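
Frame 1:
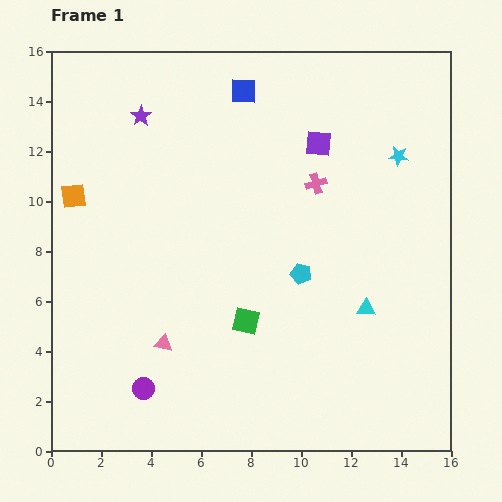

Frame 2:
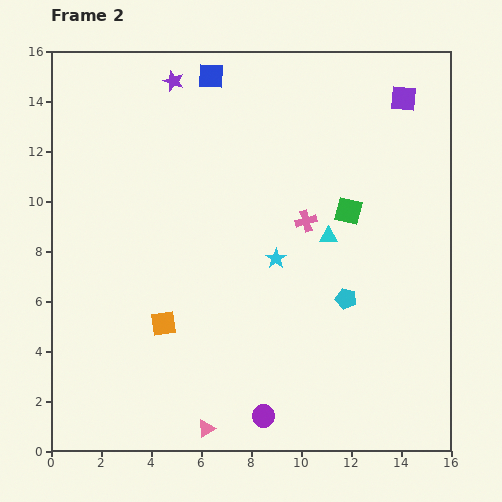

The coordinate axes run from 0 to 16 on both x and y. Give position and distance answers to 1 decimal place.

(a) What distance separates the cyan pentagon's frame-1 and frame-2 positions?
2.1

The cyan pentagon moved from (10.0, 7.1) to (11.8, 6.1), a distance of √(1.8² + 1.0²) ≈ 2.1.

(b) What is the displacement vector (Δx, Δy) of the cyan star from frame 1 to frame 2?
(-4.9, -4.1)

The cyan star was at (13.9, 11.8) in frame 1 and (9.0, 7.7) in frame 2.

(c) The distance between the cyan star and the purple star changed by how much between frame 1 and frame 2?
-2.2

Distance in frame 1: 10.4. Distance in frame 2: 8.2.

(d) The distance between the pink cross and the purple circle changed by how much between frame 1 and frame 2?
-2.7

Distance in frame 1: 10.7. Distance in frame 2: 8.0.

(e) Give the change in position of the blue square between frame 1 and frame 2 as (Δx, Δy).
(-1.3, 0.6)

The blue square was at (7.7, 14.4) in frame 1 and (6.4, 15.0) in frame 2.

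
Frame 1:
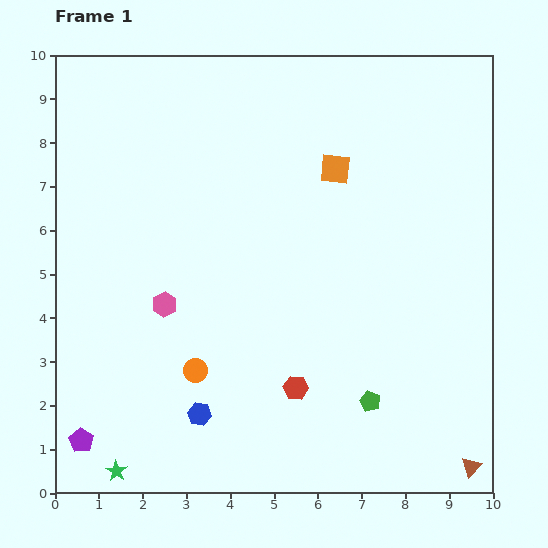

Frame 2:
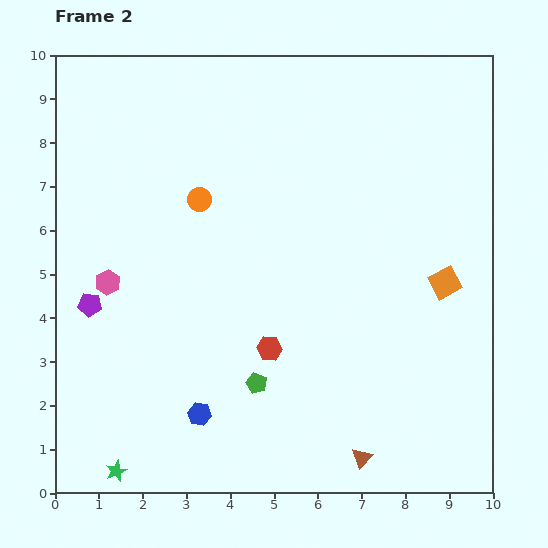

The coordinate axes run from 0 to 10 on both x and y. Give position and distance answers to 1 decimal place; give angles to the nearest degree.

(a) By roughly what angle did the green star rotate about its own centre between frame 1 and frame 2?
17° clockwise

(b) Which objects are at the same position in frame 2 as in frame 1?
the blue hexagon, the green star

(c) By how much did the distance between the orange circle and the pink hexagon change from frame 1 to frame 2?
+1.1

Distance in frame 1: 1.7. Distance in frame 2: 2.8.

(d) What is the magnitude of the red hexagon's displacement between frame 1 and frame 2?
1.1

The red hexagon moved from (5.5, 2.4) to (4.9, 3.3), a distance of √(0.6² + 0.9²) ≈ 1.1.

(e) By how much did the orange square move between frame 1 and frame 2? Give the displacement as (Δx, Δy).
(2.5, -2.6)

The orange square was at (6.4, 7.4) in frame 1 and (8.9, 4.8) in frame 2.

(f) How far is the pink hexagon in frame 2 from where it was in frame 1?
1.4

The pink hexagon moved from (2.5, 4.3) to (1.2, 4.8), a distance of √(1.3² + 0.5²) ≈ 1.4.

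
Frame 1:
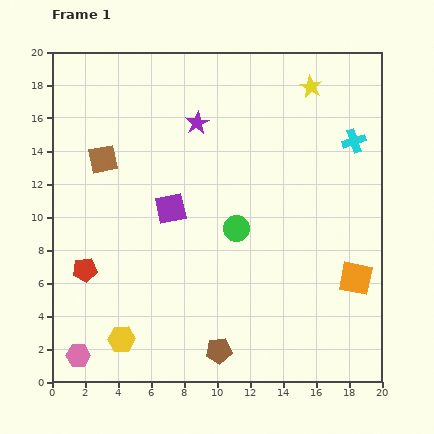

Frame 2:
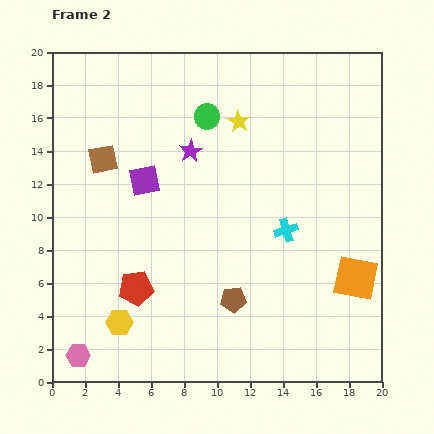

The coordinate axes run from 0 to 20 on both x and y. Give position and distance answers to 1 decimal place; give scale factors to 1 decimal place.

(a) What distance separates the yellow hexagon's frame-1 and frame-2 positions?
1.0

The yellow hexagon moved from (4.2, 2.6) to (4.1, 3.6), a distance of √(0.1² + 1.0²) ≈ 1.0.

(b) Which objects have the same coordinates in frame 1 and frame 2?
the pink hexagon, the orange square, the brown square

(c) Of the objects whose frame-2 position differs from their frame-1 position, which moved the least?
the yellow hexagon

(moved 1.0)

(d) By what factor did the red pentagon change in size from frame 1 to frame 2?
1.4×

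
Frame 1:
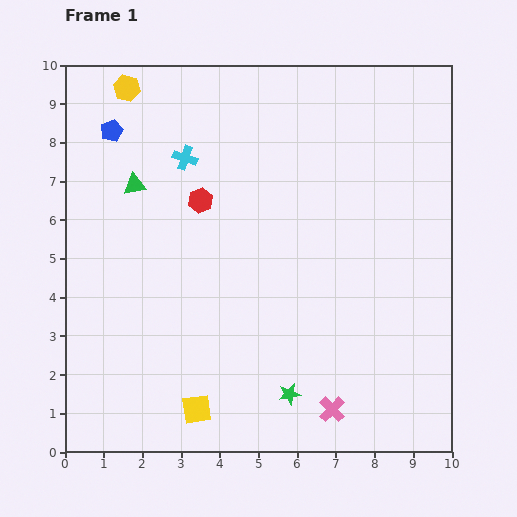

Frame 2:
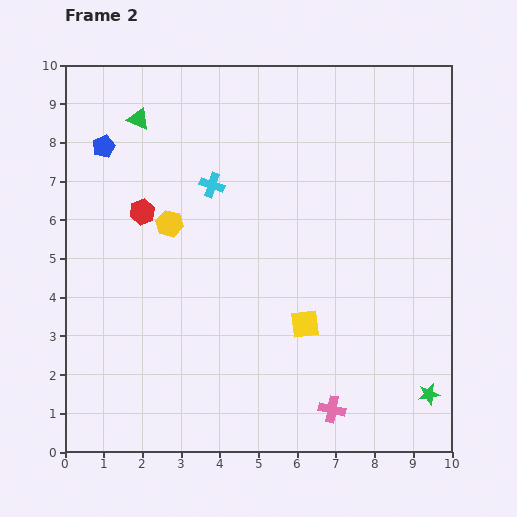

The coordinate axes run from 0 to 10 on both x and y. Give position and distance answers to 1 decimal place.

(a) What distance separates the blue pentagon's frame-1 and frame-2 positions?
0.4

The blue pentagon moved from (1.2, 8.3) to (1.0, 7.9), a distance of √(0.2² + 0.4²) ≈ 0.4.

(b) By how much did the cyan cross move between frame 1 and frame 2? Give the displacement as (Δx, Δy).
(0.7, -0.7)

The cyan cross was at (3.1, 7.6) in frame 1 and (3.8, 6.9) in frame 2.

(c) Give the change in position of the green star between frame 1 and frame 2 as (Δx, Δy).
(3.6, 0.0)

The green star was at (5.8, 1.5) in frame 1 and (9.4, 1.5) in frame 2.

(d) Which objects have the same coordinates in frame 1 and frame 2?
the pink cross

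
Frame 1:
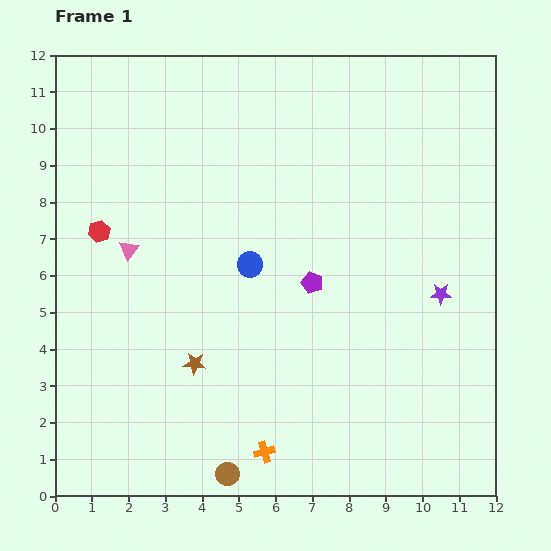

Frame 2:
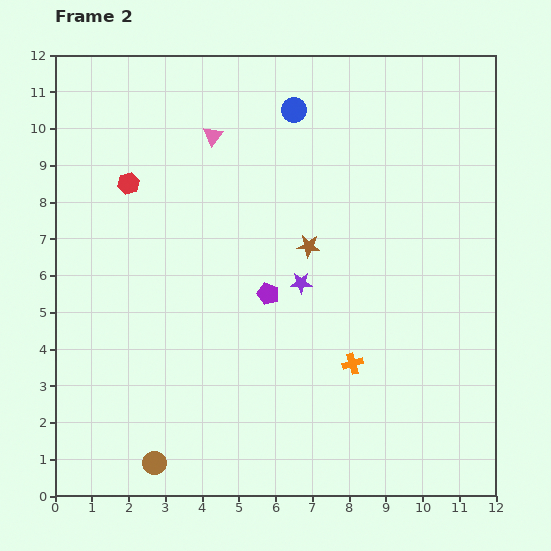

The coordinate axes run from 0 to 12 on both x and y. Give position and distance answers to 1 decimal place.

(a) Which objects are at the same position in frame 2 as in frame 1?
none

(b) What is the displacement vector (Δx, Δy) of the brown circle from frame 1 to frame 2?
(-2.0, 0.3)

The brown circle was at (4.7, 0.6) in frame 1 and (2.7, 0.9) in frame 2.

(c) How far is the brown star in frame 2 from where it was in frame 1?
4.5

The brown star moved from (3.8, 3.6) to (6.9, 6.8), a distance of √(3.1² + 3.2²) ≈ 4.5.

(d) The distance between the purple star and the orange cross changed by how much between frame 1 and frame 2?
-3.8

Distance in frame 1: 6.4. Distance in frame 2: 2.6.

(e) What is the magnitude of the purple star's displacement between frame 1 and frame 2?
3.8

The purple star moved from (10.5, 5.5) to (6.7, 5.8), a distance of √(3.8² + 0.3²) ≈ 3.8.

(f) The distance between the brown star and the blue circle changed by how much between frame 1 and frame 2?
+0.6

Distance in frame 1: 3.1. Distance in frame 2: 3.7.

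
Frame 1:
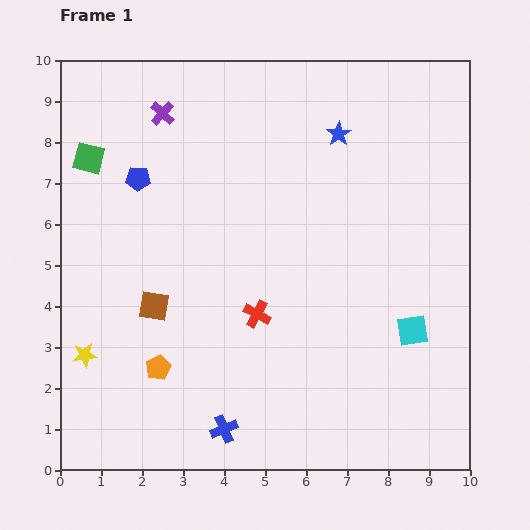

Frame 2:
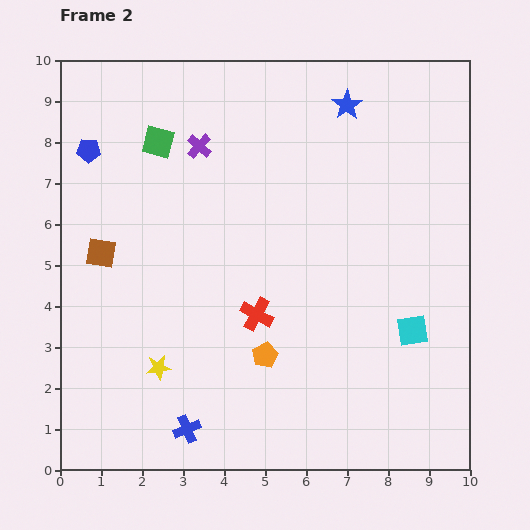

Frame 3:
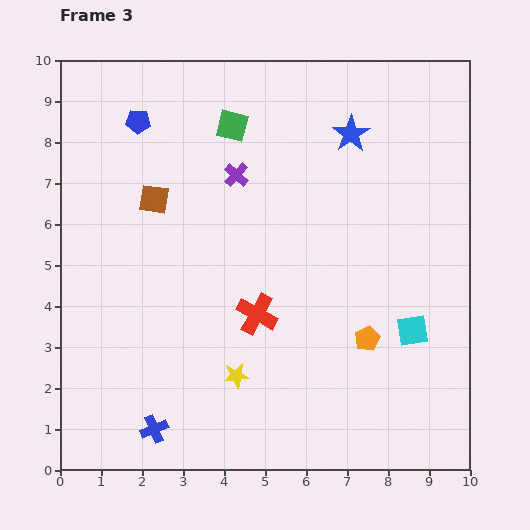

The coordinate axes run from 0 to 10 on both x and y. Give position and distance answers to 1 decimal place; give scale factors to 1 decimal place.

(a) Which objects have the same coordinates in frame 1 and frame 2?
the red cross, the cyan square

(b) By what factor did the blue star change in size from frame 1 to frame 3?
1.5×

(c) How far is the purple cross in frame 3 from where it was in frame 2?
1.1

The purple cross moved from (3.4, 7.9) to (4.3, 7.2), a distance of √(0.9² + 0.7²) ≈ 1.1.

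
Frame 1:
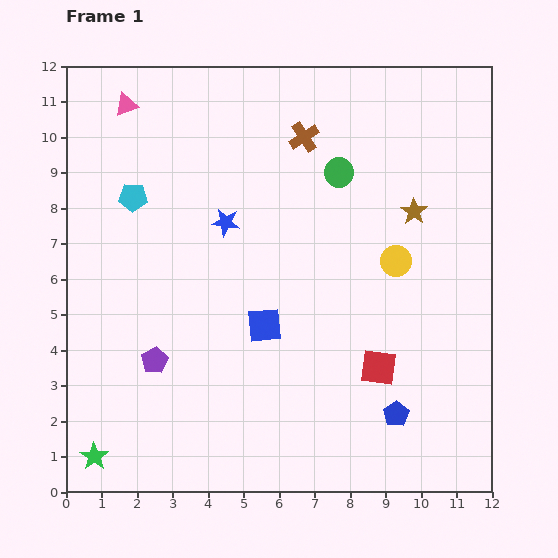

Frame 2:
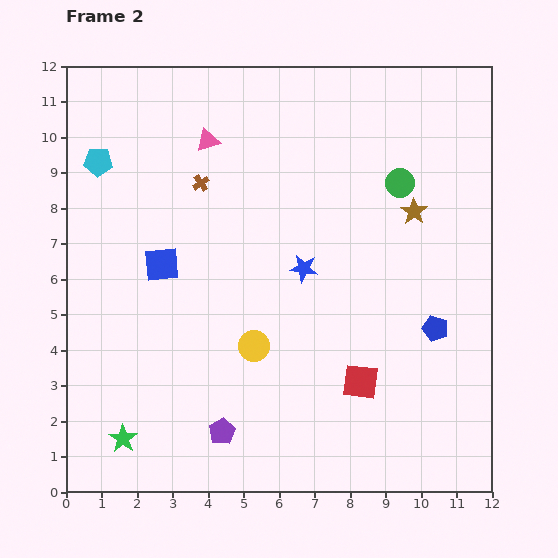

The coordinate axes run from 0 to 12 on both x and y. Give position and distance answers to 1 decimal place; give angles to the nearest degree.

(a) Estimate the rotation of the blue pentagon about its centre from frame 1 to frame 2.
22° counter-clockwise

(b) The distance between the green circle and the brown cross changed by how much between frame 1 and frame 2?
+4.2

Distance in frame 1: 1.4. Distance in frame 2: 5.6.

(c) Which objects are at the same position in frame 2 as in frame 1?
the brown star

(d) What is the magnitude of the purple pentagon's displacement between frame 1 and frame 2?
2.8

The purple pentagon moved from (2.5, 3.7) to (4.4, 1.7), a distance of √(1.9² + 2.0²) ≈ 2.8.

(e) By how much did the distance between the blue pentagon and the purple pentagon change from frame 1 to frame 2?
-0.3

Distance in frame 1: 7.0. Distance in frame 2: 6.7.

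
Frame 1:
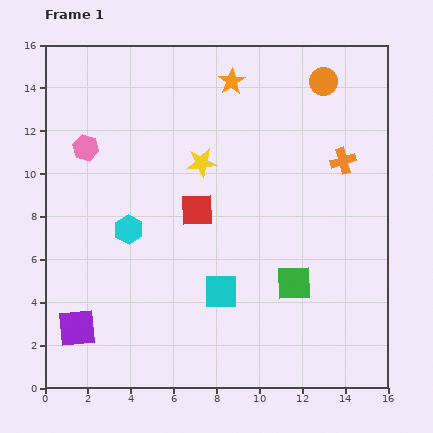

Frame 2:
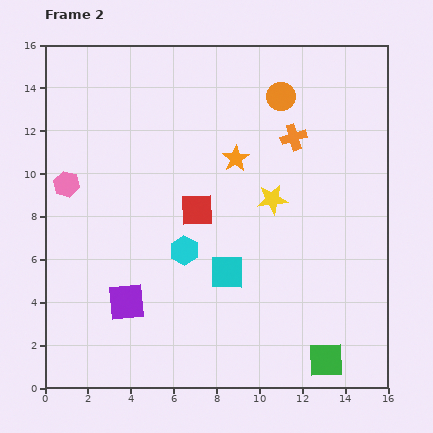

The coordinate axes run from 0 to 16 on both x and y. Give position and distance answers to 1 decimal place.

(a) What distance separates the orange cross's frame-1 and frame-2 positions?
2.5

The orange cross moved from (13.9, 10.6) to (11.6, 11.7), a distance of √(2.3² + 1.1²) ≈ 2.5.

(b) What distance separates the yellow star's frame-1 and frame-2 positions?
3.7

The yellow star moved from (7.3, 10.5) to (10.6, 8.8), a distance of √(3.3² + 1.7²) ≈ 3.7.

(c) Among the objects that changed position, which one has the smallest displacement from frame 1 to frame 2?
the cyan square

(moved 0.9)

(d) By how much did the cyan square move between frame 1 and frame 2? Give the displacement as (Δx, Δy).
(0.3, 0.9)

The cyan square was at (8.2, 4.5) in frame 1 and (8.5, 5.4) in frame 2.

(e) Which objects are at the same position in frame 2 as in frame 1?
the red square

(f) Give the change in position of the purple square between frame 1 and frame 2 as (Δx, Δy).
(2.3, 1.2)

The purple square was at (1.5, 2.8) in frame 1 and (3.8, 4.0) in frame 2.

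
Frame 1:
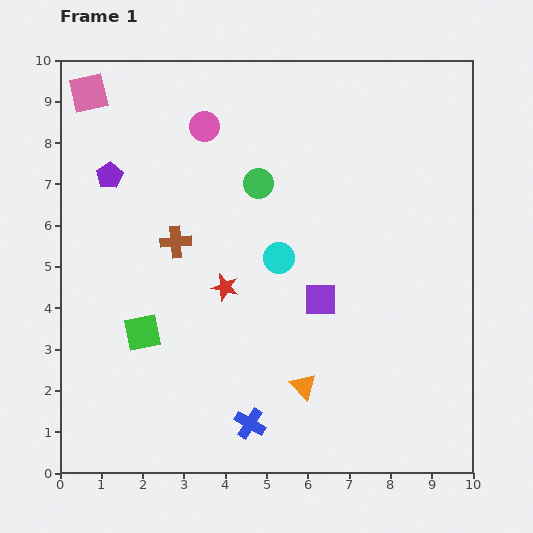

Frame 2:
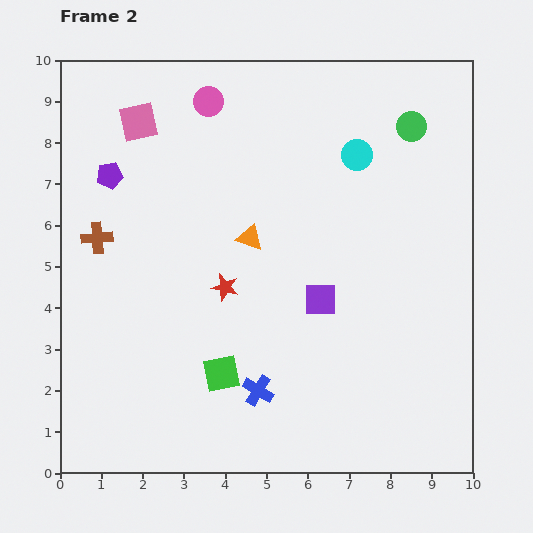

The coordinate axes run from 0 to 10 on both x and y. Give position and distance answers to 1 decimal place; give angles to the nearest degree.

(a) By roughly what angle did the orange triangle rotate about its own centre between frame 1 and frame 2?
28° counter-clockwise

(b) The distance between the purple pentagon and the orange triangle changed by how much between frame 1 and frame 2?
-3.2

Distance in frame 1: 6.9. Distance in frame 2: 3.7.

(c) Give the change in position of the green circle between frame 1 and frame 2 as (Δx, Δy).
(3.7, 1.4)

The green circle was at (4.8, 7.0) in frame 1 and (8.5, 8.4) in frame 2.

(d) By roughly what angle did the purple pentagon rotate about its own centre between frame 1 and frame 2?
20° clockwise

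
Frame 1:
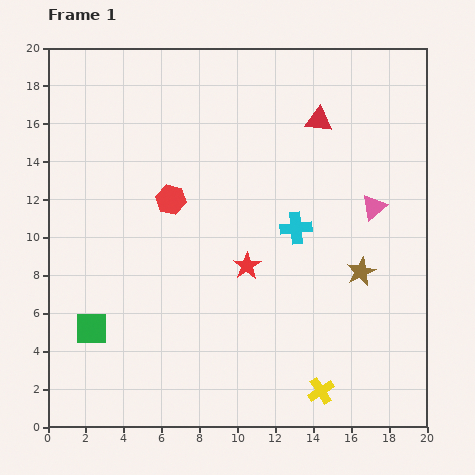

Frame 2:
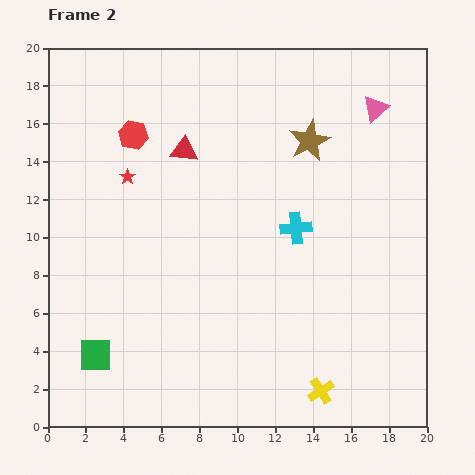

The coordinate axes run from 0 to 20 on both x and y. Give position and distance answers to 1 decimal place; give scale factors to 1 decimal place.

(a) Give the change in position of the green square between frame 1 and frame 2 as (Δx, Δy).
(0.2, -1.4)

The green square was at (2.3, 5.2) in frame 1 and (2.5, 3.8) in frame 2.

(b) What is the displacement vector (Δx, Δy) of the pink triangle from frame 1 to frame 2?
(0.1, 5.2)

The pink triangle was at (17.2, 11.6) in frame 1 and (17.3, 16.8) in frame 2.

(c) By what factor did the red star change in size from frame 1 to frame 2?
0.6×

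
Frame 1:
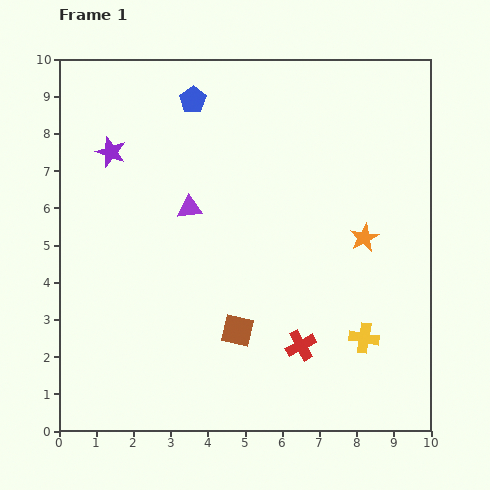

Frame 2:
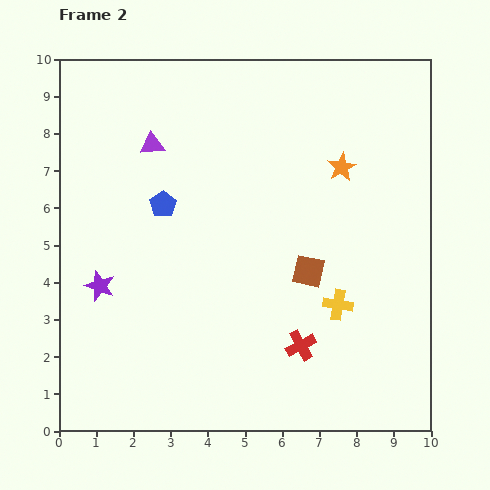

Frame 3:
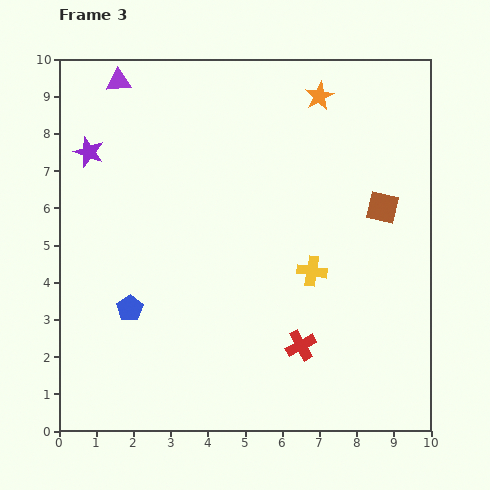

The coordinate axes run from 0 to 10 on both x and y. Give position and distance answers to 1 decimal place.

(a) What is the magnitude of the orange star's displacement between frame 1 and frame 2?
2.0

The orange star moved from (8.2, 5.2) to (7.6, 7.1), a distance of √(0.6² + 1.9²) ≈ 2.0.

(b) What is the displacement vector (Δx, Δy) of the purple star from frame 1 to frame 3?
(-0.6, 0.0)

The purple star was at (1.4, 7.5) in frame 1 and (0.8, 7.5) in frame 3.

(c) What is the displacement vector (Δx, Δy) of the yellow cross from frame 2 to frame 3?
(-0.7, 0.9)

The yellow cross was at (7.5, 3.4) in frame 2 and (6.8, 4.3) in frame 3.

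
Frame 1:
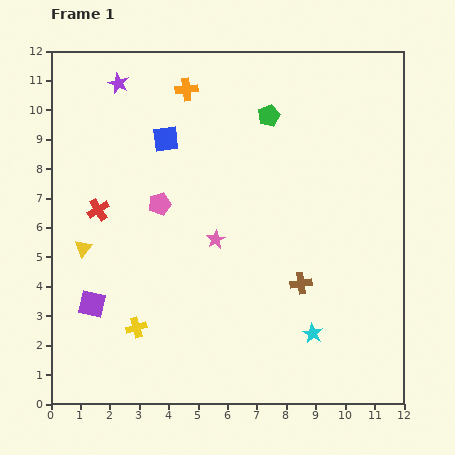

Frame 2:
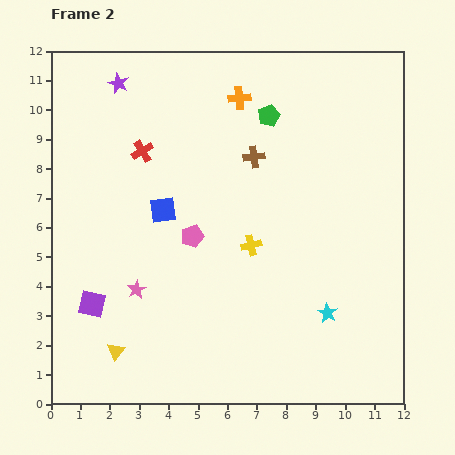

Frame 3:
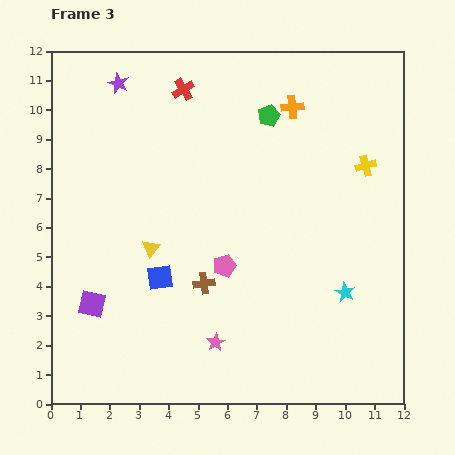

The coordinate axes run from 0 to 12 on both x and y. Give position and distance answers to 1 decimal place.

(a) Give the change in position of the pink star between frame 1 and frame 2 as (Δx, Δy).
(-2.7, -1.7)

The pink star was at (5.6, 5.6) in frame 1 and (2.9, 3.9) in frame 2.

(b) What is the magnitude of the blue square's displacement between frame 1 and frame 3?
4.7

The blue square moved from (3.9, 9.0) to (3.7, 4.3), a distance of √(0.2² + 4.7²) ≈ 4.7.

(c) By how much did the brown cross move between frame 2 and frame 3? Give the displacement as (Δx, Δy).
(-1.7, -4.3)

The brown cross was at (6.9, 8.4) in frame 2 and (5.2, 4.1) in frame 3.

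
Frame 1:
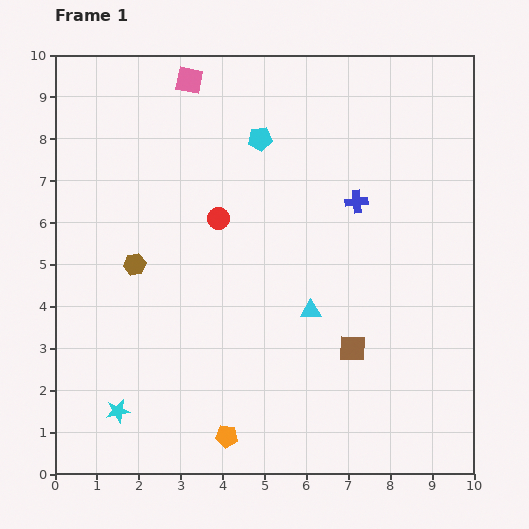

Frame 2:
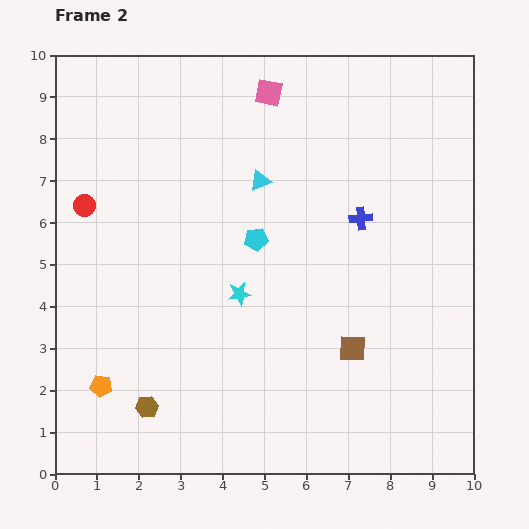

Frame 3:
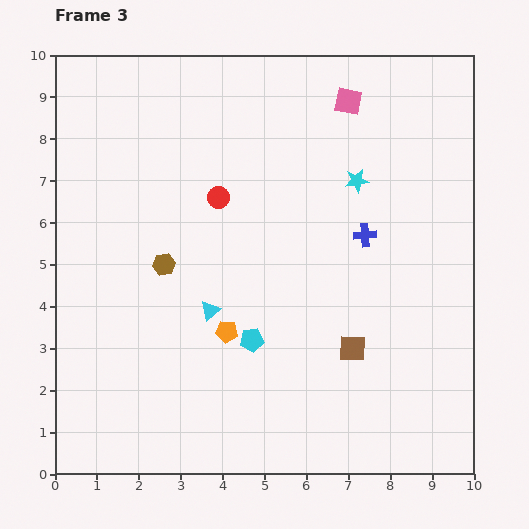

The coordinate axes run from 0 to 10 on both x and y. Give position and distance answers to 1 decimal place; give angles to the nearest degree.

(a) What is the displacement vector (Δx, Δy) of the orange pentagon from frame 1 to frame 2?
(-3.0, 1.2)

The orange pentagon was at (4.1, 0.9) in frame 1 and (1.1, 2.1) in frame 2.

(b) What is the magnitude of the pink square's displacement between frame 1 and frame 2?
1.9

The pink square moved from (3.2, 9.4) to (5.1, 9.1), a distance of √(1.9² + 0.3²) ≈ 1.9.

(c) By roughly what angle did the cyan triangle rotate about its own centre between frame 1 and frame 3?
40° counter-clockwise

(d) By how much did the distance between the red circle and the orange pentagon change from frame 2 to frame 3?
-1.1

Distance in frame 2: 4.3. Distance in frame 3: 3.2.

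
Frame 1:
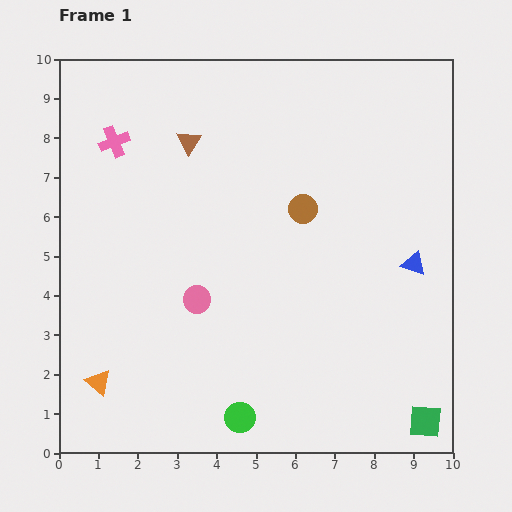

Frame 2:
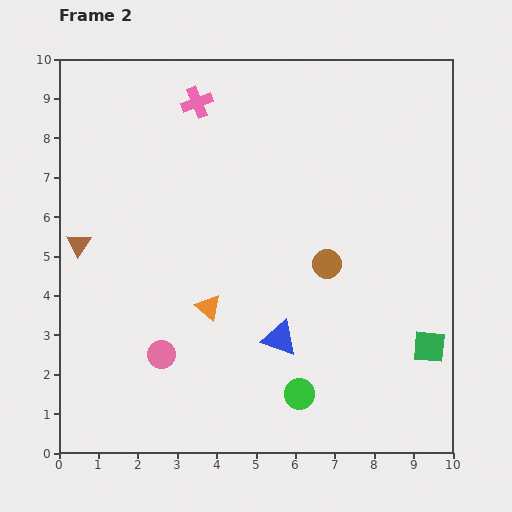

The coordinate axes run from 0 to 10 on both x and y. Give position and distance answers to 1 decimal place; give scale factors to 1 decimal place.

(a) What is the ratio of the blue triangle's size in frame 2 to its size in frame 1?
1.4×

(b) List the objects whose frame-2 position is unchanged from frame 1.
none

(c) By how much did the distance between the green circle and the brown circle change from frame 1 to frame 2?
-2.1

Distance in frame 1: 5.5. Distance in frame 2: 3.4.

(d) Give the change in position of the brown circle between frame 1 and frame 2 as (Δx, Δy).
(0.6, -1.4)

The brown circle was at (6.2, 6.2) in frame 1 and (6.8, 4.8) in frame 2.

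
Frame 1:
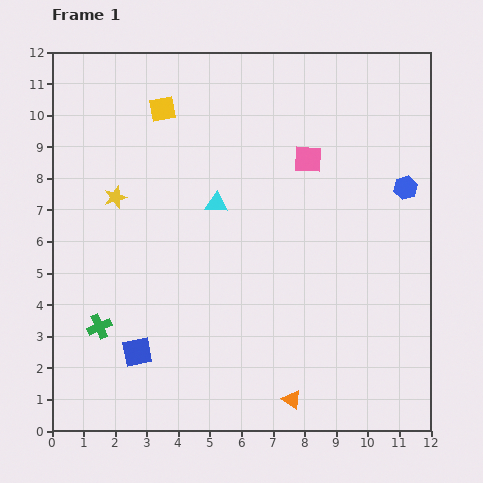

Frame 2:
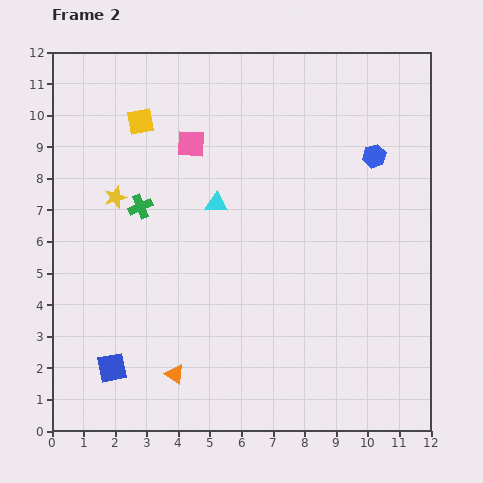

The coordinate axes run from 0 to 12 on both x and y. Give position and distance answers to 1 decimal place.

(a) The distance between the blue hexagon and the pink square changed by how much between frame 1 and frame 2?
+2.6

Distance in frame 1: 3.2. Distance in frame 2: 5.8.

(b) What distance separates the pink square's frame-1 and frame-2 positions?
3.7

The pink square moved from (8.1, 8.6) to (4.4, 9.1), a distance of √(3.7² + 0.5²) ≈ 3.7.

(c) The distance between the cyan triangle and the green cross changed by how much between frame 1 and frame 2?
-3.0

Distance in frame 1: 5.4. Distance in frame 2: 2.4.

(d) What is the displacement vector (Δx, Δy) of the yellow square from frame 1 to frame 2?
(-0.7, -0.4)

The yellow square was at (3.5, 10.2) in frame 1 and (2.8, 9.8) in frame 2.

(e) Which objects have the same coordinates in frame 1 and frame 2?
the yellow star, the cyan triangle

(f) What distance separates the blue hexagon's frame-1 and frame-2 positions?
1.4

The blue hexagon moved from (11.2, 7.7) to (10.2, 8.7), a distance of √(1.0² + 1.0²) ≈ 1.4.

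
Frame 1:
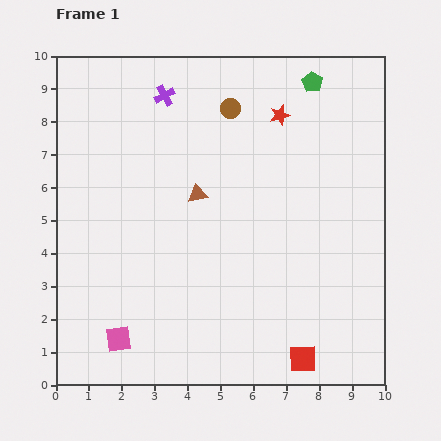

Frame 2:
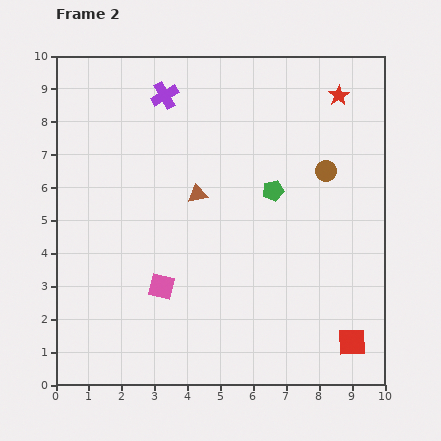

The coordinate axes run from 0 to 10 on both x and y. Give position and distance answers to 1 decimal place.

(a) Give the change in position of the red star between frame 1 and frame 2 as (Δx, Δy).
(1.8, 0.6)

The red star was at (6.8, 8.2) in frame 1 and (8.6, 8.8) in frame 2.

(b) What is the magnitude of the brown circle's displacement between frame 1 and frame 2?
3.5

The brown circle moved from (5.3, 8.4) to (8.2, 6.5), a distance of √(2.9² + 1.9²) ≈ 3.5.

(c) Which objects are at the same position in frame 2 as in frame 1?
the purple cross, the brown triangle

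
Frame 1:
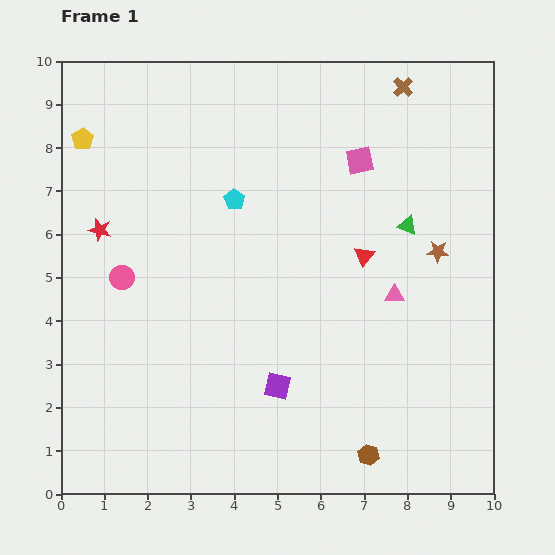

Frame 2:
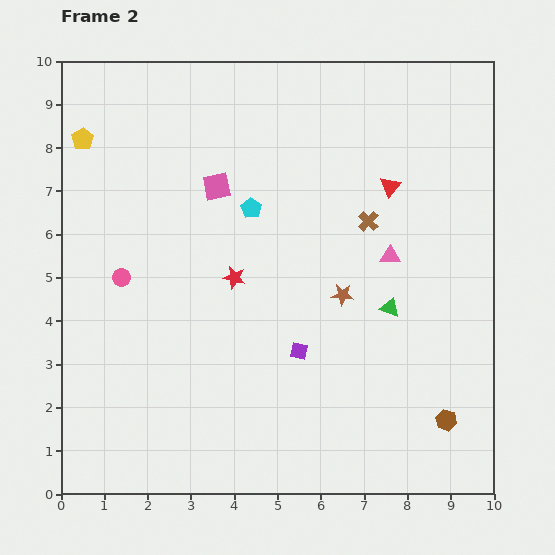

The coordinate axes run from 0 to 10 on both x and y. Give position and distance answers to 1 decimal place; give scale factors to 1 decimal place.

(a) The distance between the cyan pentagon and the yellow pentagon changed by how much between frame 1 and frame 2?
+0.4

Distance in frame 1: 3.8. Distance in frame 2: 4.2.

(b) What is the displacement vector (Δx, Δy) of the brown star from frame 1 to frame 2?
(-2.2, -1.0)

The brown star was at (8.7, 5.6) in frame 1 and (6.5, 4.6) in frame 2.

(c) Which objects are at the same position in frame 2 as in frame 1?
the pink circle, the yellow pentagon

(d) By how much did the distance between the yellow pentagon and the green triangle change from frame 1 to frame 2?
+0.3

Distance in frame 1: 7.8. Distance in frame 2: 8.1.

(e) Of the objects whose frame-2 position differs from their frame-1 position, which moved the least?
the cyan pentagon

(moved 0.4)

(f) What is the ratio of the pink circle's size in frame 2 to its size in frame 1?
0.7×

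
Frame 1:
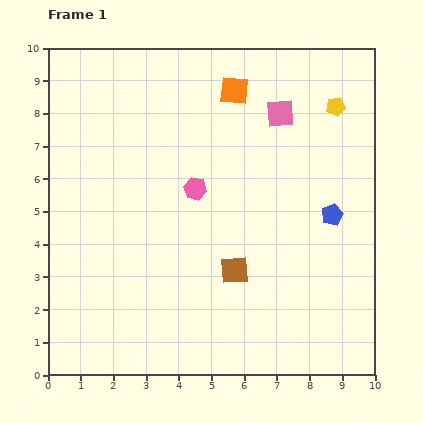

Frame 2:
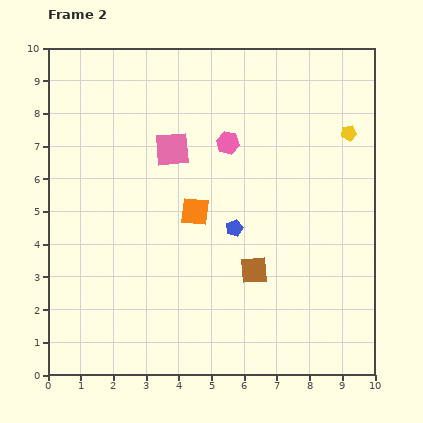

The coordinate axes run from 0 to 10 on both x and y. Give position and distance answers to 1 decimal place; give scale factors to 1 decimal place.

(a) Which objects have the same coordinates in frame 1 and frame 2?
none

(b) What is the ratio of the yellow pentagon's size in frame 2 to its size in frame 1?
0.8×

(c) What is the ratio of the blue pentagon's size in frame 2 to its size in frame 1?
0.8×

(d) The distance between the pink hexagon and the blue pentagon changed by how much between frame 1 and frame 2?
-1.7

Distance in frame 1: 4.3. Distance in frame 2: 2.6.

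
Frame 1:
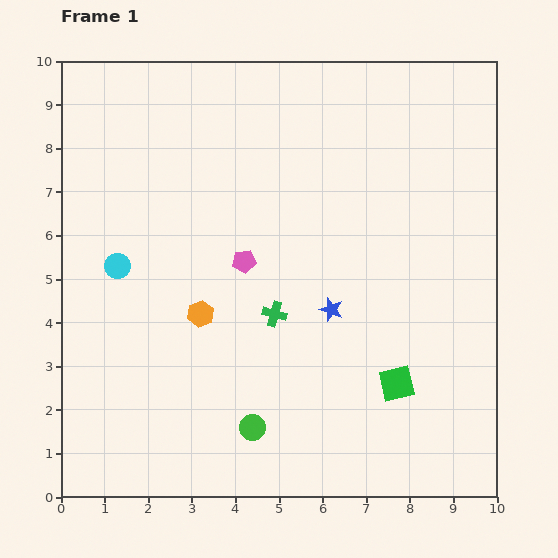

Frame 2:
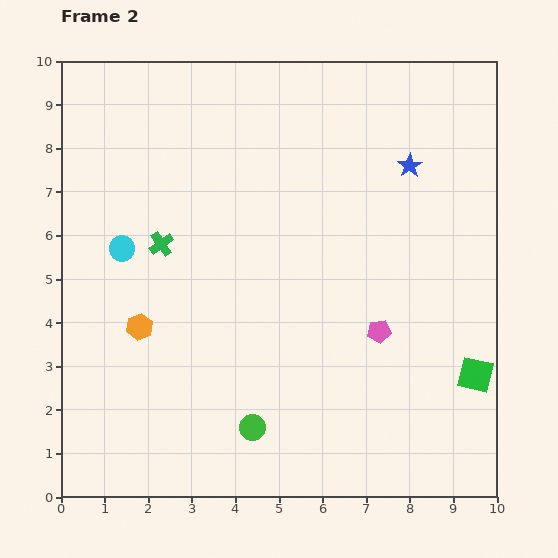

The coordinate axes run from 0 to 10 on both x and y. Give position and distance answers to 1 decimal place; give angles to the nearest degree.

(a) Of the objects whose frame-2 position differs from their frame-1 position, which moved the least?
the cyan circle

(moved 0.4)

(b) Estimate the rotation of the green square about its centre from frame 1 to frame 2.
26° clockwise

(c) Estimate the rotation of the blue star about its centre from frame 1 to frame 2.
20° clockwise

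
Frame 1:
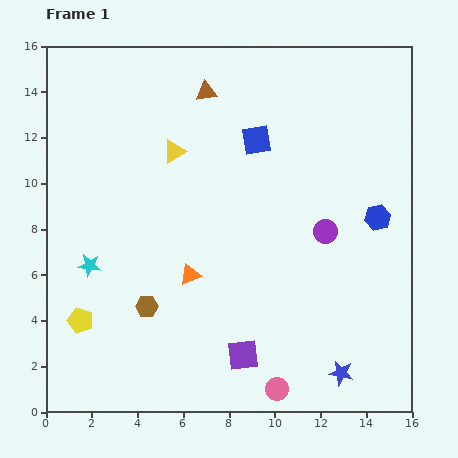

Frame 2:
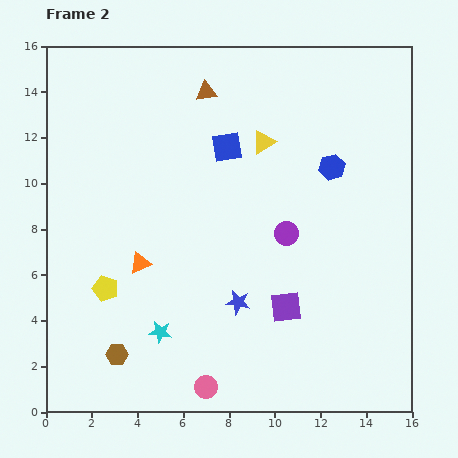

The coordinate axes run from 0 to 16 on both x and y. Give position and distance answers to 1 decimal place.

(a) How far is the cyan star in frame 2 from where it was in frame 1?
4.2

The cyan star moved from (1.9, 6.4) to (5.0, 3.5), a distance of √(3.1² + 2.9²) ≈ 4.2.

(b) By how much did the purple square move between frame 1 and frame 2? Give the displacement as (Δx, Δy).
(1.9, 2.1)

The purple square was at (8.6, 2.5) in frame 1 and (10.5, 4.6) in frame 2.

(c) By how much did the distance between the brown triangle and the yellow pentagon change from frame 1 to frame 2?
-1.7

Distance in frame 1: 11.4. Distance in frame 2: 9.7.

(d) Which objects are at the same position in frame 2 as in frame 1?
the brown triangle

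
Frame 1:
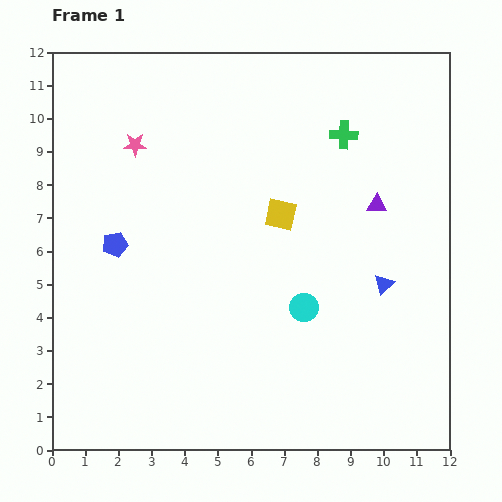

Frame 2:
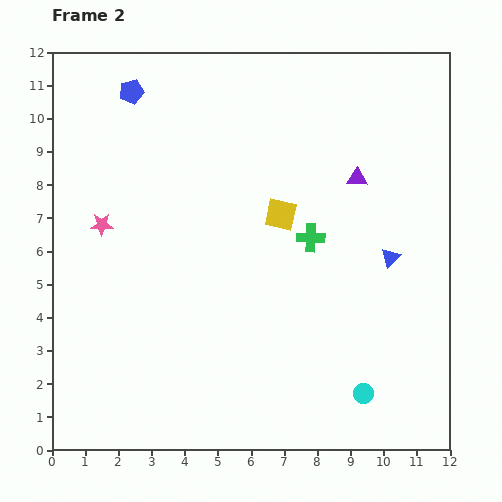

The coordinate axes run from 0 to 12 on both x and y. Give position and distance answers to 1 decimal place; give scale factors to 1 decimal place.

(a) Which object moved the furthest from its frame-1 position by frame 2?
the blue pentagon

(moved 4.6; next 3.3)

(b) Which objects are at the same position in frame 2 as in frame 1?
the yellow square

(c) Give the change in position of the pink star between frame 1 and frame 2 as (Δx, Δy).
(-1.0, -2.4)

The pink star was at (2.5, 9.2) in frame 1 and (1.5, 6.8) in frame 2.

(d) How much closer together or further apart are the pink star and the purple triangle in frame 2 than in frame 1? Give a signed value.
+0.3

Distance in frame 1: 7.5. Distance in frame 2: 7.8.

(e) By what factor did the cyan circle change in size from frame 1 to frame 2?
0.7×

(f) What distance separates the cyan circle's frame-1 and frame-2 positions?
3.2

The cyan circle moved from (7.6, 4.3) to (9.4, 1.7), a distance of √(1.8² + 2.6²) ≈ 3.2.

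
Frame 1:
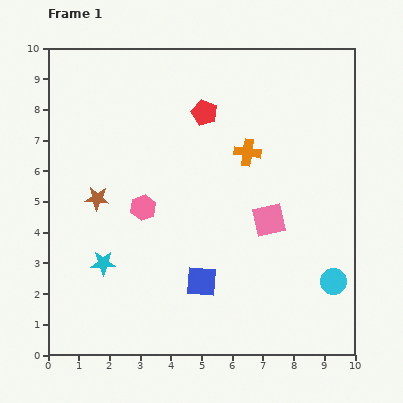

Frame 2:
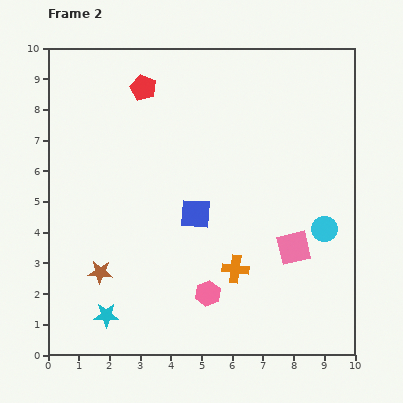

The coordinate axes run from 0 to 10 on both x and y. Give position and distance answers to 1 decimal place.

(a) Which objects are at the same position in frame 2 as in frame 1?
none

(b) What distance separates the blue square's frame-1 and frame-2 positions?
2.2

The blue square moved from (5.0, 2.4) to (4.8, 4.6), a distance of √(0.2² + 2.2²) ≈ 2.2.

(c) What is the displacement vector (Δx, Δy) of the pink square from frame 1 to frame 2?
(0.8, -0.9)

The pink square was at (7.2, 4.4) in frame 1 and (8.0, 3.5) in frame 2.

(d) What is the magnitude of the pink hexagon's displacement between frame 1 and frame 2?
3.5

The pink hexagon moved from (3.1, 4.8) to (5.2, 2.0), a distance of √(2.1² + 2.8²) ≈ 3.5.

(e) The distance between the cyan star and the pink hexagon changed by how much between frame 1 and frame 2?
+1.2

Distance in frame 1: 2.2. Distance in frame 2: 3.4.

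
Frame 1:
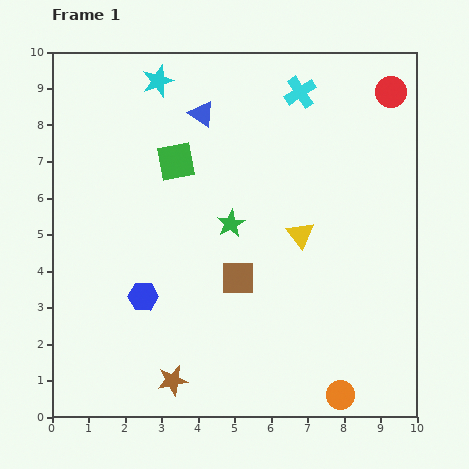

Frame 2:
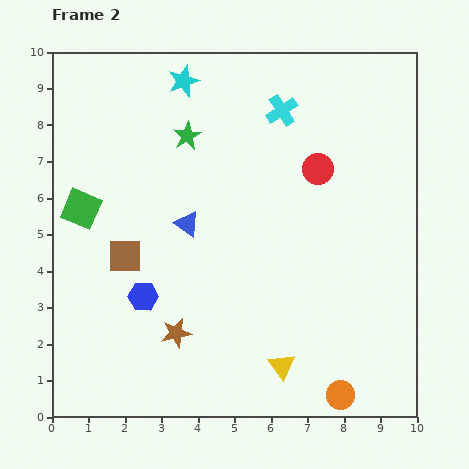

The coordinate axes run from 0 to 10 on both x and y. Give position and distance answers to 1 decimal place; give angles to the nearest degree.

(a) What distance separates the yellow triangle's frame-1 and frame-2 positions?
3.6

The yellow triangle moved from (6.8, 5.0) to (6.3, 1.4), a distance of √(0.5² + 3.6²) ≈ 3.6.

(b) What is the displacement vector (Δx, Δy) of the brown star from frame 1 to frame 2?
(0.1, 1.3)

The brown star was at (3.3, 1.0) in frame 1 and (3.4, 2.3) in frame 2.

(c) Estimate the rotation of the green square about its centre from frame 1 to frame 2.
34° clockwise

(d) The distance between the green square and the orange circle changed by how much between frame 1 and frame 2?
+0.9

Distance in frame 1: 7.8. Distance in frame 2: 8.7.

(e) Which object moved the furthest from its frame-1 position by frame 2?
the yellow triangle

(moved 3.6; next 3.2)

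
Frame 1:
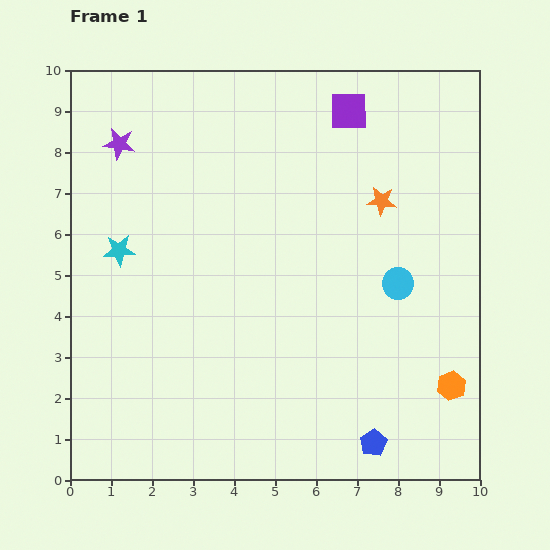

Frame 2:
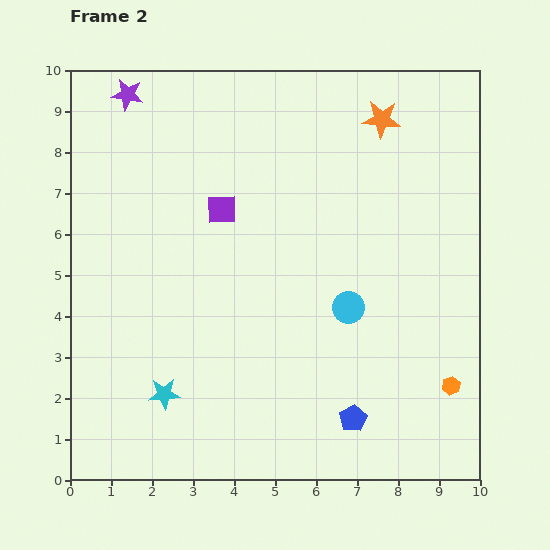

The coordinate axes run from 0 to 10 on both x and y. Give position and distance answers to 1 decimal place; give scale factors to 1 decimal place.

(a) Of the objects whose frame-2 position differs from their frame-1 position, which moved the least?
the blue pentagon

(moved 0.8)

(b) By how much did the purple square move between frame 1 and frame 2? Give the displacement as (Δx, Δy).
(-3.1, -2.4)

The purple square was at (6.8, 9.0) in frame 1 and (3.7, 6.6) in frame 2.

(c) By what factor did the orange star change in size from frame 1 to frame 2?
1.3×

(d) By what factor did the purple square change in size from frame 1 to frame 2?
0.8×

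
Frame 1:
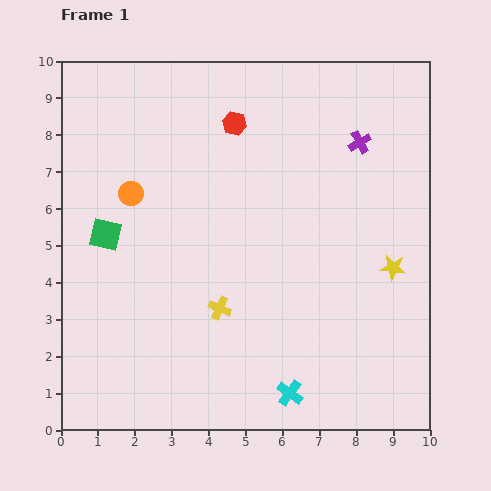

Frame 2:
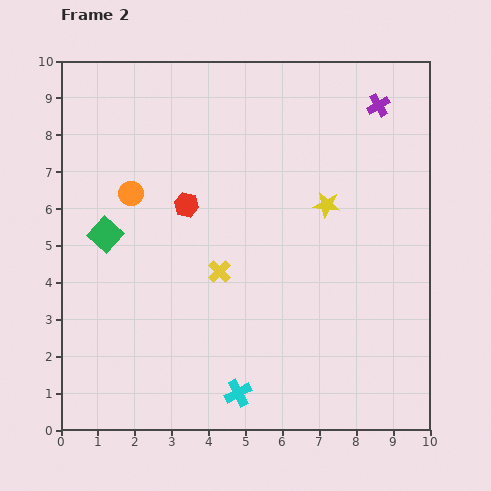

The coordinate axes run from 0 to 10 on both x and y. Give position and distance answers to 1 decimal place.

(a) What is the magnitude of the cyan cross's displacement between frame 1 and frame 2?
1.4

The cyan cross moved from (6.2, 1.0) to (4.8, 1.0), a distance of √(1.4² + 0.0²) ≈ 1.4.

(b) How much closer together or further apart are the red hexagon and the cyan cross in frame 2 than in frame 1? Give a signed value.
-2.2

Distance in frame 1: 7.5. Distance in frame 2: 5.3.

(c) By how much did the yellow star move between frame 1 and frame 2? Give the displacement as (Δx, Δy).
(-1.8, 1.7)

The yellow star was at (9.0, 4.4) in frame 1 and (7.2, 6.1) in frame 2.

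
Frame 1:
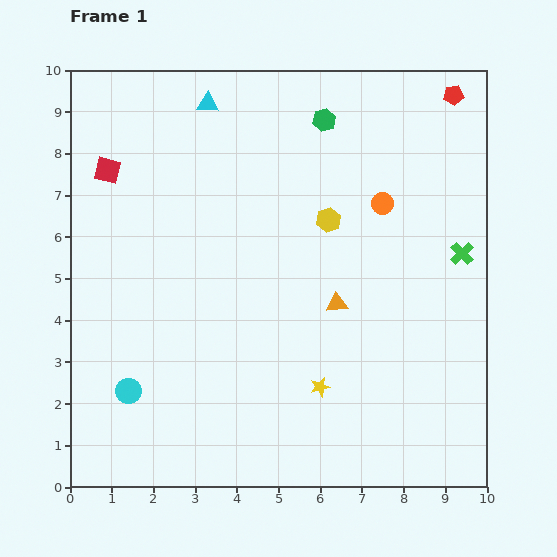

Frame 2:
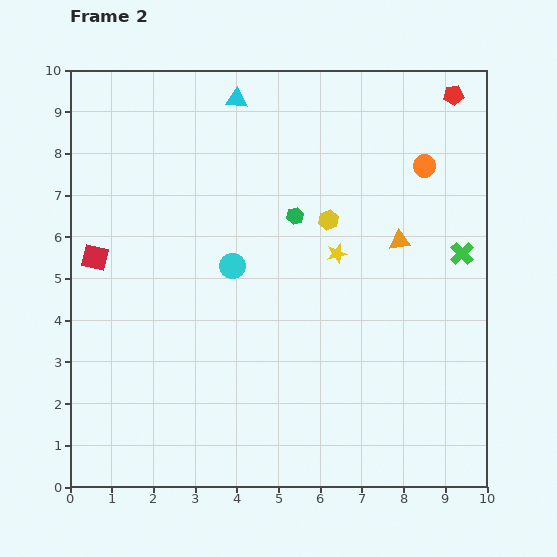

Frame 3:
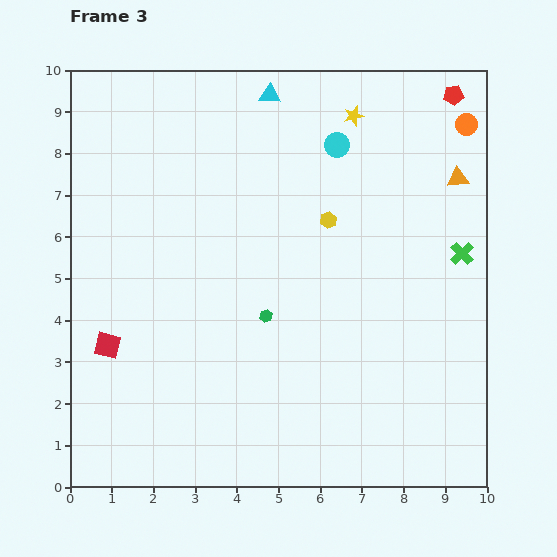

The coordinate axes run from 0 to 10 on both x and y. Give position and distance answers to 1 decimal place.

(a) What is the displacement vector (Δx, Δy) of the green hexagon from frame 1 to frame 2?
(-0.7, -2.3)

The green hexagon was at (6.1, 8.8) in frame 1 and (5.4, 6.5) in frame 2.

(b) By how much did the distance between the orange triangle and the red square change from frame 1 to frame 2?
+0.9

Distance in frame 1: 6.4. Distance in frame 2: 7.3.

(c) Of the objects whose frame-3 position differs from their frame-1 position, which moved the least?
the cyan triangle

(moved 1.5)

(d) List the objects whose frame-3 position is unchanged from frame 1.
the green cross, the yellow hexagon, the red pentagon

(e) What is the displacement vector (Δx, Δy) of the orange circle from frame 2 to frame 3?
(1.0, 1.0)

The orange circle was at (8.5, 7.7) in frame 2 and (9.5, 8.7) in frame 3.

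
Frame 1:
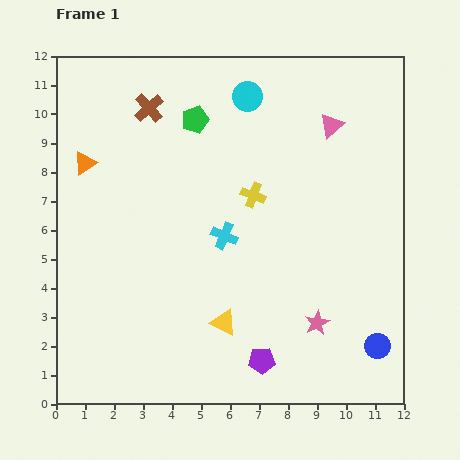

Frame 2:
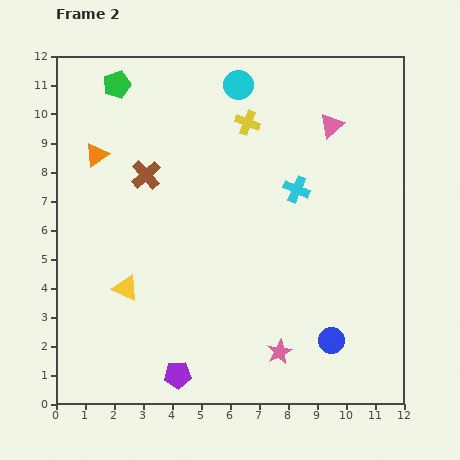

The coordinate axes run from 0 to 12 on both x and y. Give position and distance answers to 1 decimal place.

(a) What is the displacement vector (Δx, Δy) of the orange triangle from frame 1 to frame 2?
(0.4, 0.3)

The orange triangle was at (1.0, 8.3) in frame 1 and (1.4, 8.6) in frame 2.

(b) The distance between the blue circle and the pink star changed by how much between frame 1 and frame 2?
-0.4

Distance in frame 1: 2.2. Distance in frame 2: 1.8.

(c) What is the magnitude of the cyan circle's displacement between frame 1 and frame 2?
0.5

The cyan circle moved from (6.6, 10.6) to (6.3, 11.0), a distance of √(0.3² + 0.4²) ≈ 0.5.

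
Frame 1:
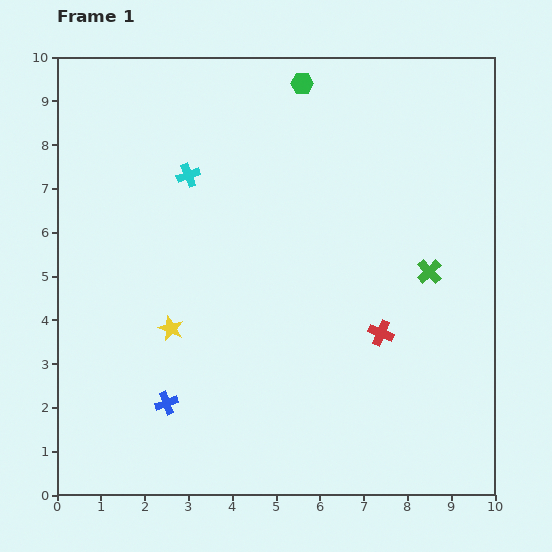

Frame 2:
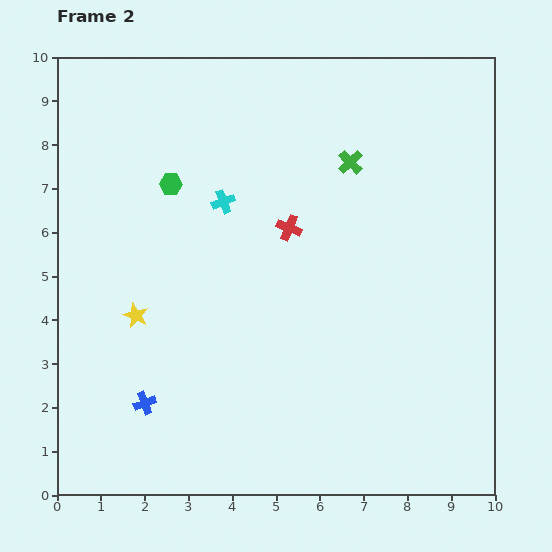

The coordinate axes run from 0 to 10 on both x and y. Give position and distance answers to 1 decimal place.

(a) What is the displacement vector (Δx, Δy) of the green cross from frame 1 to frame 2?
(-1.8, 2.5)

The green cross was at (8.5, 5.1) in frame 1 and (6.7, 7.6) in frame 2.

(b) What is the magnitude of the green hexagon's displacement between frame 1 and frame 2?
3.8

The green hexagon moved from (5.6, 9.4) to (2.6, 7.1), a distance of √(3.0² + 2.3²) ≈ 3.8.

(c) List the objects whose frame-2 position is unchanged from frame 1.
none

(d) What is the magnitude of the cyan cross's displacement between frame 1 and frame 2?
1.0

The cyan cross moved from (3.0, 7.3) to (3.8, 6.7), a distance of √(0.8² + 0.6²) ≈ 1.0.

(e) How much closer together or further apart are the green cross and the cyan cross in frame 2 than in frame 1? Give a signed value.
-2.9

Distance in frame 1: 5.9. Distance in frame 2: 3.0.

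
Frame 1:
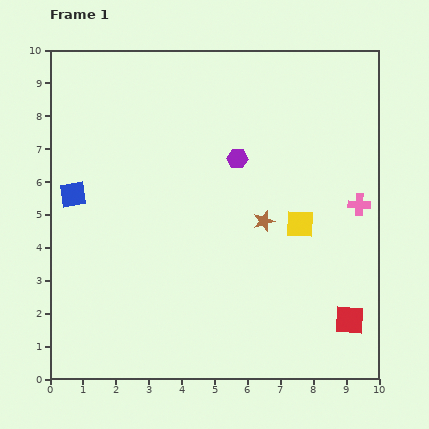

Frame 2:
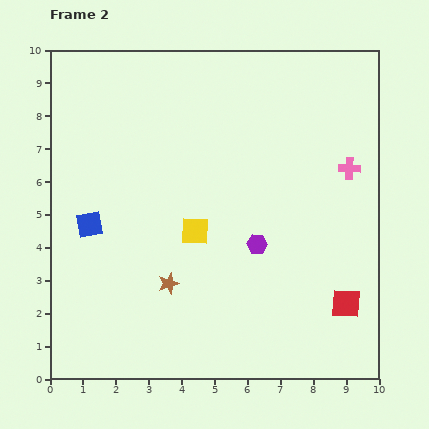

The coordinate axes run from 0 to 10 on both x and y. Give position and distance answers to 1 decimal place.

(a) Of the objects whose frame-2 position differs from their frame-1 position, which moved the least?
the red square

(moved 0.5)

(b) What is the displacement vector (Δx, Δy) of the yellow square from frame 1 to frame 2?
(-3.2, -0.2)

The yellow square was at (7.6, 4.7) in frame 1 and (4.4, 4.5) in frame 2.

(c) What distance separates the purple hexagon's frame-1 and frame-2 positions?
2.7

The purple hexagon moved from (5.7, 6.7) to (6.3, 4.1), a distance of √(0.6² + 2.6²) ≈ 2.7.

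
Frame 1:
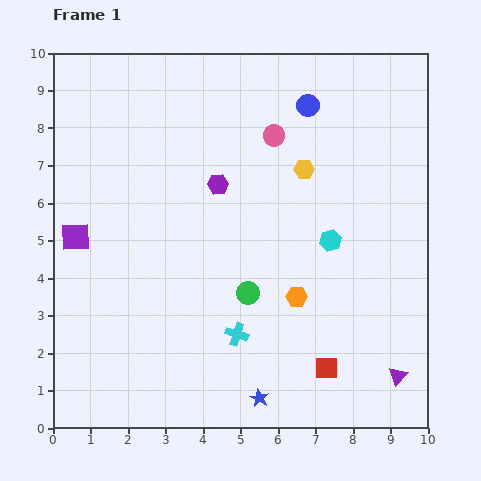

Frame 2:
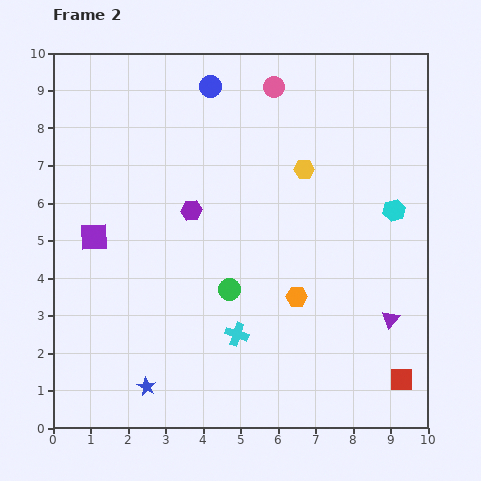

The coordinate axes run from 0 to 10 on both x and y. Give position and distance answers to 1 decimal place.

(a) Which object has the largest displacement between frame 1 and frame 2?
the blue star

(moved 3.0; next 2.6)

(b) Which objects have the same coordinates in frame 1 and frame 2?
the orange hexagon, the cyan cross, the yellow hexagon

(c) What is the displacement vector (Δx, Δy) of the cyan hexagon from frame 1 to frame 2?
(1.7, 0.8)

The cyan hexagon was at (7.4, 5.0) in frame 1 and (9.1, 5.8) in frame 2.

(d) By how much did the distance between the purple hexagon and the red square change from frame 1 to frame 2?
+1.5

Distance in frame 1: 5.7. Distance in frame 2: 7.2.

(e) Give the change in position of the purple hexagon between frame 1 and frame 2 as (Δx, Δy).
(-0.7, -0.7)

The purple hexagon was at (4.4, 6.5) in frame 1 and (3.7, 5.8) in frame 2.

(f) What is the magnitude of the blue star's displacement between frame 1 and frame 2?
3.0

The blue star moved from (5.5, 0.8) to (2.5, 1.1), a distance of √(3.0² + 0.3²) ≈ 3.0.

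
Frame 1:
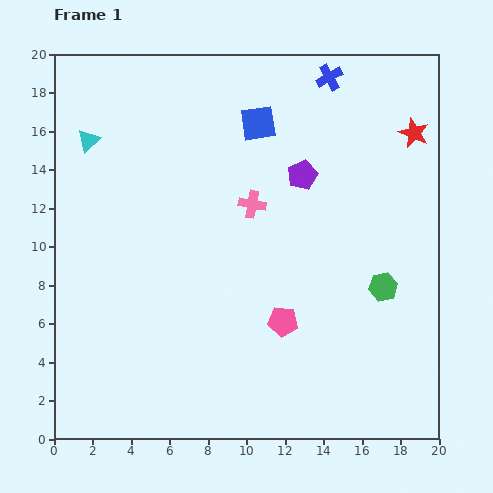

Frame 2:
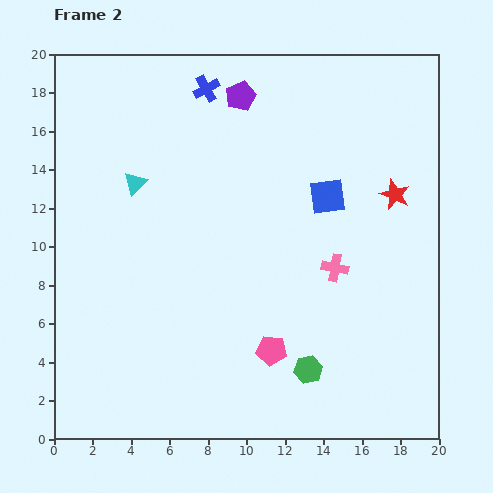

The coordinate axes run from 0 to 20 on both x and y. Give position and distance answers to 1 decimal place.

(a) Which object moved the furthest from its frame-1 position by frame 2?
the blue cross

(moved 6.4; next 5.8)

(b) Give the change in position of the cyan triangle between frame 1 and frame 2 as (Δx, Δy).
(2.4, -2.2)

The cyan triangle was at (1.8, 15.5) in frame 1 and (4.2, 13.3) in frame 2.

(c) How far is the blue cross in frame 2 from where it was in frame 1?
6.4

The blue cross moved from (14.3, 18.8) to (7.9, 18.2), a distance of √(6.4² + 0.6²) ≈ 6.4.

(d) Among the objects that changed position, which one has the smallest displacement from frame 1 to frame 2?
the pink pentagon

(moved 1.6)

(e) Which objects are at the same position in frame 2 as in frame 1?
none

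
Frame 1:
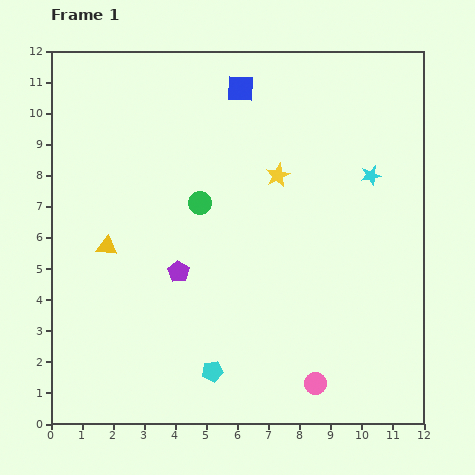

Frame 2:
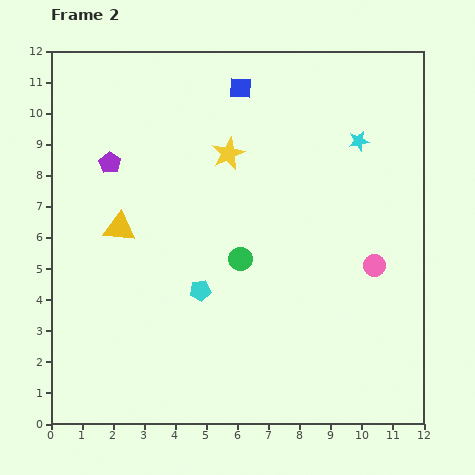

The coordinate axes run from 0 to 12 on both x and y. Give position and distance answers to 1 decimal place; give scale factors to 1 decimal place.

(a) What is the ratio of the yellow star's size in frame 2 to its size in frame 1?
1.4×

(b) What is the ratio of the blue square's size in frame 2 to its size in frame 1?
0.8×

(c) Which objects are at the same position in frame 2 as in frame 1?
the blue square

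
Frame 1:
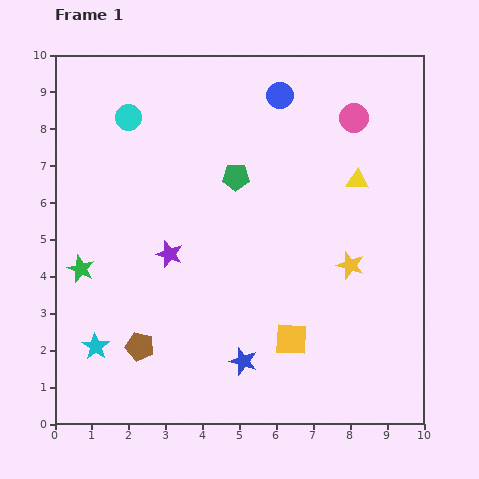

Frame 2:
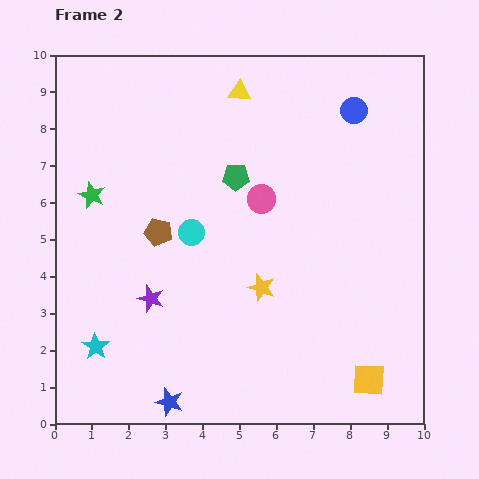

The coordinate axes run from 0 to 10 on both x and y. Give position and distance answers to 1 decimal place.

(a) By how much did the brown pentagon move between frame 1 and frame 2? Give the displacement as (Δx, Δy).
(0.5, 3.1)

The brown pentagon was at (2.3, 2.1) in frame 1 and (2.8, 5.2) in frame 2.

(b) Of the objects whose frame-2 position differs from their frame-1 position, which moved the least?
the purple star

(moved 1.3)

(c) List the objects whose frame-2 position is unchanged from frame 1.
the cyan star, the green pentagon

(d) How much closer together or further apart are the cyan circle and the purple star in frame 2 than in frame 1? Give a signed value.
-1.8

Distance in frame 1: 3.9. Distance in frame 2: 2.1.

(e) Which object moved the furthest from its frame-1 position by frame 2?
the yellow triangle

(moved 4.0; next 3.5)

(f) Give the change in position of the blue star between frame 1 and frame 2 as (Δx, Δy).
(-2.0, -1.1)

The blue star was at (5.1, 1.7) in frame 1 and (3.1, 0.6) in frame 2.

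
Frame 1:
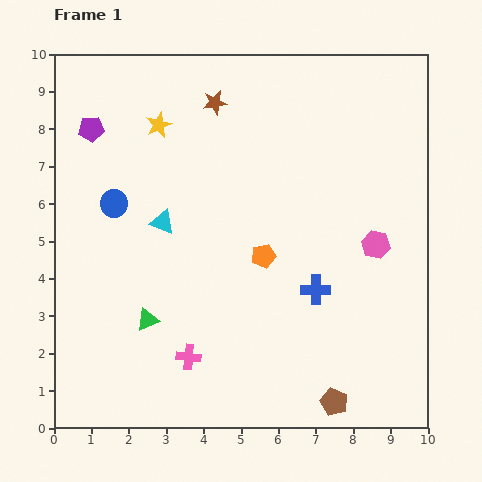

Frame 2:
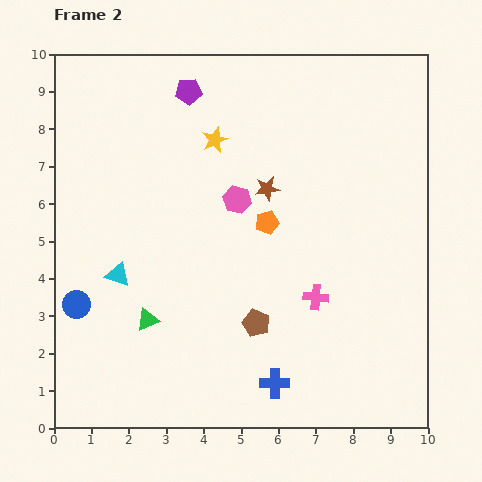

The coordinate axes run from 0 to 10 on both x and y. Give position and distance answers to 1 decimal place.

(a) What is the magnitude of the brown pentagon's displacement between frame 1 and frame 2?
3.0

The brown pentagon moved from (7.5, 0.7) to (5.4, 2.8), a distance of √(2.1² + 2.1²) ≈ 3.0.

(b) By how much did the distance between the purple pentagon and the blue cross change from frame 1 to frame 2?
+0.7

Distance in frame 1: 7.4. Distance in frame 2: 8.1.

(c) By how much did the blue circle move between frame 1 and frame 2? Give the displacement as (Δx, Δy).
(-1.0, -2.7)

The blue circle was at (1.6, 6.0) in frame 1 and (0.6, 3.3) in frame 2.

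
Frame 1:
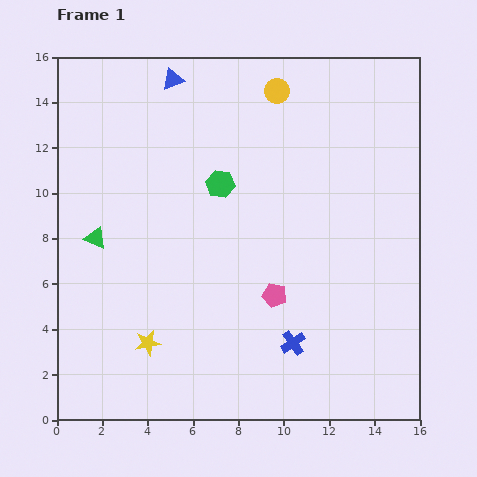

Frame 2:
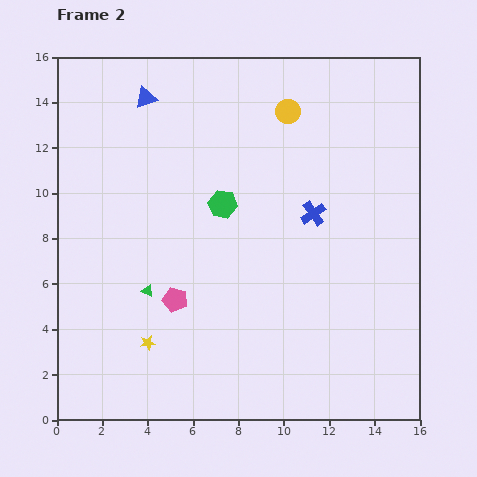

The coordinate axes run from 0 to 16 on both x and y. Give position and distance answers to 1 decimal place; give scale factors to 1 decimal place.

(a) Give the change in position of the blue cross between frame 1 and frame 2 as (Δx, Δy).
(0.9, 5.7)

The blue cross was at (10.4, 3.4) in frame 1 and (11.3, 9.1) in frame 2.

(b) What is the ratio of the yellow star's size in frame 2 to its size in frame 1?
0.6×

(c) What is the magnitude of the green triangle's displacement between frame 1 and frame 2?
3.3

The green triangle moved from (1.7, 8.0) to (4.0, 5.7), a distance of √(2.3² + 2.3²) ≈ 3.3.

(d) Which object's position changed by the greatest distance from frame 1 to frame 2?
the blue cross

(moved 5.8; next 4.4)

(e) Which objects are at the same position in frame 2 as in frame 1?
the yellow star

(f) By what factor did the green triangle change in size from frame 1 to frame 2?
0.6×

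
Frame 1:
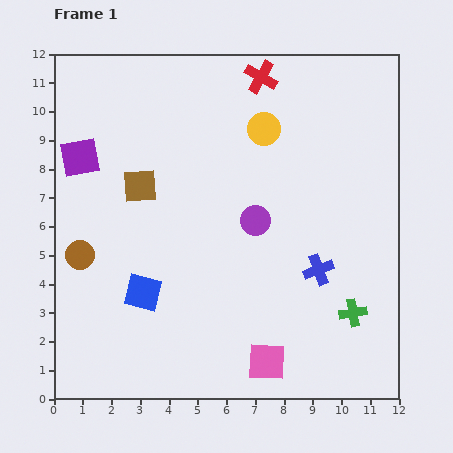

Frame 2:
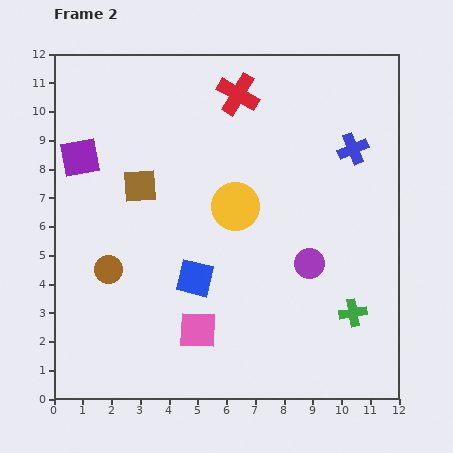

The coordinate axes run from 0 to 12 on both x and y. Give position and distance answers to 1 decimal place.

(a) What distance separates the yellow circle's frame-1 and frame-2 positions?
2.9

The yellow circle moved from (7.3, 9.4) to (6.3, 6.7), a distance of √(1.0² + 2.7²) ≈ 2.9.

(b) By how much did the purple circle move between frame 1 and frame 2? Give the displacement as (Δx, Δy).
(1.9, -1.5)

The purple circle was at (7.0, 6.2) in frame 1 and (8.9, 4.7) in frame 2.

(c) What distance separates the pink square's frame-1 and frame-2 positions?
2.6

The pink square moved from (7.4, 1.3) to (5.0, 2.4), a distance of √(2.4² + 1.1²) ≈ 2.6.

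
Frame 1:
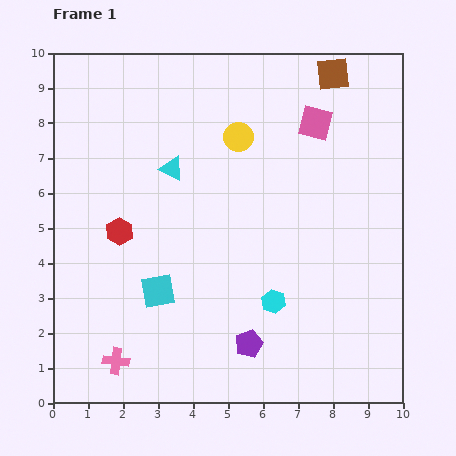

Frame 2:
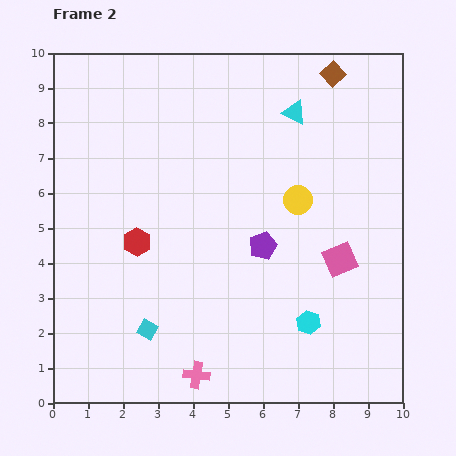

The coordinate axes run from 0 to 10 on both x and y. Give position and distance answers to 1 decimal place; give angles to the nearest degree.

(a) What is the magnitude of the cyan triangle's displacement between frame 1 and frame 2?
3.8

The cyan triangle moved from (3.4, 6.7) to (6.9, 8.3), a distance of √(3.5² + 1.6²) ≈ 3.8.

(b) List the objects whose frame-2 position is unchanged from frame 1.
the brown square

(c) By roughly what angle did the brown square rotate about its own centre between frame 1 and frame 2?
38° counter-clockwise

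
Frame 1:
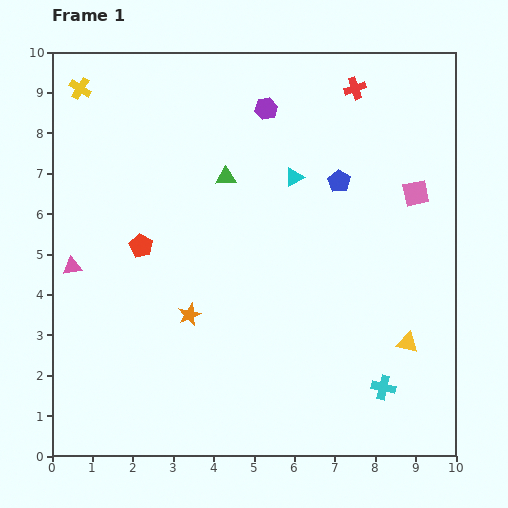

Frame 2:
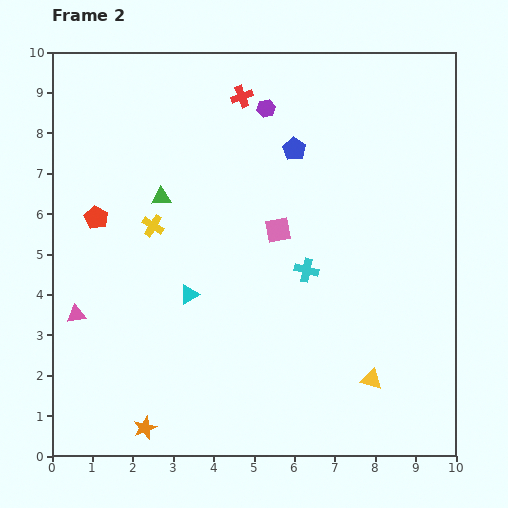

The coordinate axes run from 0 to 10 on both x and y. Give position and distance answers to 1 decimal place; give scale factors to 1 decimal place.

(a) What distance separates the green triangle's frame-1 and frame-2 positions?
1.7

The green triangle moved from (4.3, 6.9) to (2.7, 6.4), a distance of √(1.6² + 0.5²) ≈ 1.7.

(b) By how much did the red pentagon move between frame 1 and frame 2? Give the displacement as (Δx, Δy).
(-1.1, 0.7)

The red pentagon was at (2.2, 5.2) in frame 1 and (1.1, 5.9) in frame 2.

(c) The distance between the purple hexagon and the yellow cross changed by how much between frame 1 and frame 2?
-0.6

Distance in frame 1: 4.6. Distance in frame 2: 4.0.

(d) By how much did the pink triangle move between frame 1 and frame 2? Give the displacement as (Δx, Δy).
(0.1, -1.2)

The pink triangle was at (0.5, 4.7) in frame 1 and (0.6, 3.5) in frame 2.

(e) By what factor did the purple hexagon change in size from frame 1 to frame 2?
0.8×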